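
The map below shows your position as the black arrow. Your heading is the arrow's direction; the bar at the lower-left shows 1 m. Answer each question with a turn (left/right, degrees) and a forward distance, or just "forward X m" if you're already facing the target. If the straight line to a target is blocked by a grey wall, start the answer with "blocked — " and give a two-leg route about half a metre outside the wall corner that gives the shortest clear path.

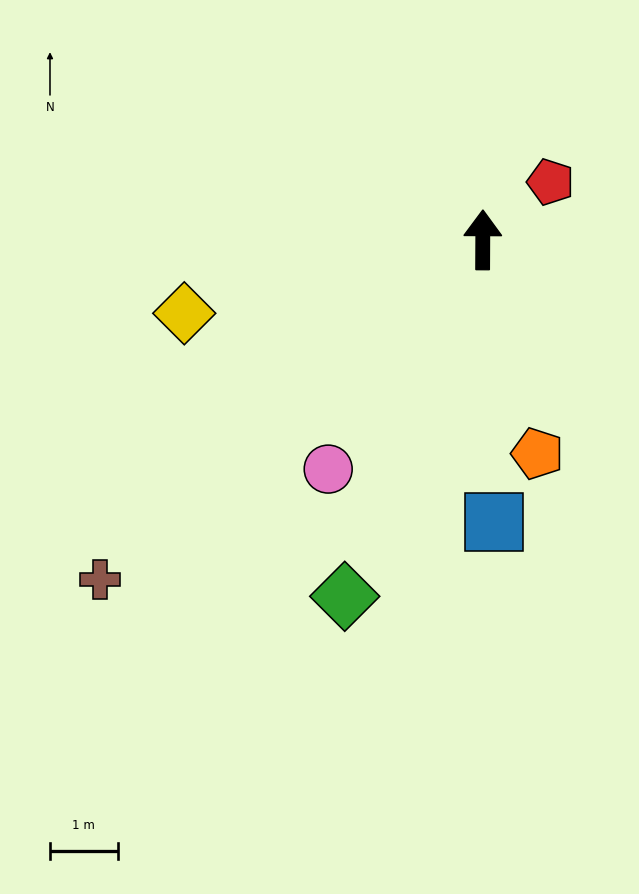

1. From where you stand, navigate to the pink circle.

turn left 146°, forward 4.1 m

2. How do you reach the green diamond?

turn left 159°, forward 5.7 m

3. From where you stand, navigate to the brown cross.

turn left 132°, forward 7.6 m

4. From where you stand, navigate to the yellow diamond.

turn left 104°, forward 4.6 m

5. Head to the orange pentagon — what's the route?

turn right 165°, forward 3.3 m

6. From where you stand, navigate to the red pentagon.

turn right 49°, forward 1.3 m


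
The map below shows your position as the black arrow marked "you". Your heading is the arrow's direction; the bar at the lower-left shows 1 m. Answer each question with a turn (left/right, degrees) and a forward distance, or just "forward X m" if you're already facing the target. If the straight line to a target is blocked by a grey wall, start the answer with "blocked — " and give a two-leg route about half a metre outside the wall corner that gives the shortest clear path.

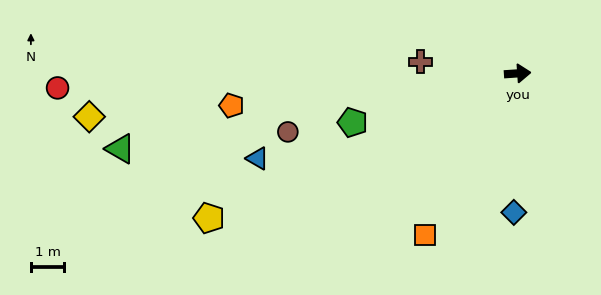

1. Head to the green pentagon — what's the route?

turn right 167°, forward 5.1 m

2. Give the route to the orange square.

turn right 124°, forward 5.6 m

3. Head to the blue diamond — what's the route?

turn right 95°, forward 4.2 m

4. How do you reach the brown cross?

turn left 169°, forward 2.9 m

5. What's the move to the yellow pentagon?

turn right 159°, forward 10.2 m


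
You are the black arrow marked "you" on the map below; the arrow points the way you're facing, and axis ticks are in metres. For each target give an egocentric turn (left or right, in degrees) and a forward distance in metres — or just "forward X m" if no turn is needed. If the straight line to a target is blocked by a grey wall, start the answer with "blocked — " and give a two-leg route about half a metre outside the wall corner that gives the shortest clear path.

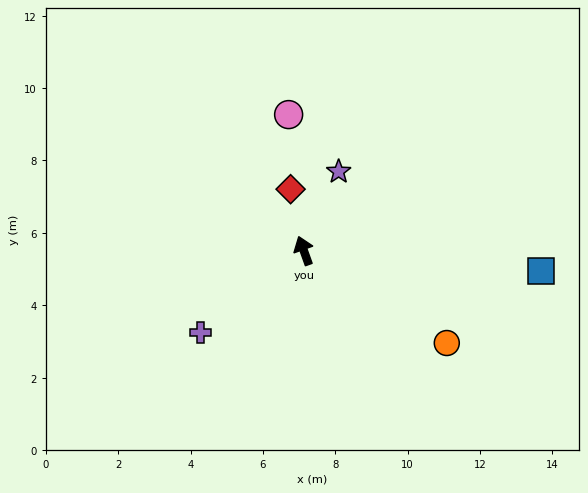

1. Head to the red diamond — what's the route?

turn right 8°, forward 1.7 m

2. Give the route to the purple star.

turn right 44°, forward 2.4 m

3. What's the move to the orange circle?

turn right 143°, forward 4.7 m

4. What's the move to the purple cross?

turn left 109°, forward 3.6 m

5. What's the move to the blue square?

turn right 115°, forward 6.6 m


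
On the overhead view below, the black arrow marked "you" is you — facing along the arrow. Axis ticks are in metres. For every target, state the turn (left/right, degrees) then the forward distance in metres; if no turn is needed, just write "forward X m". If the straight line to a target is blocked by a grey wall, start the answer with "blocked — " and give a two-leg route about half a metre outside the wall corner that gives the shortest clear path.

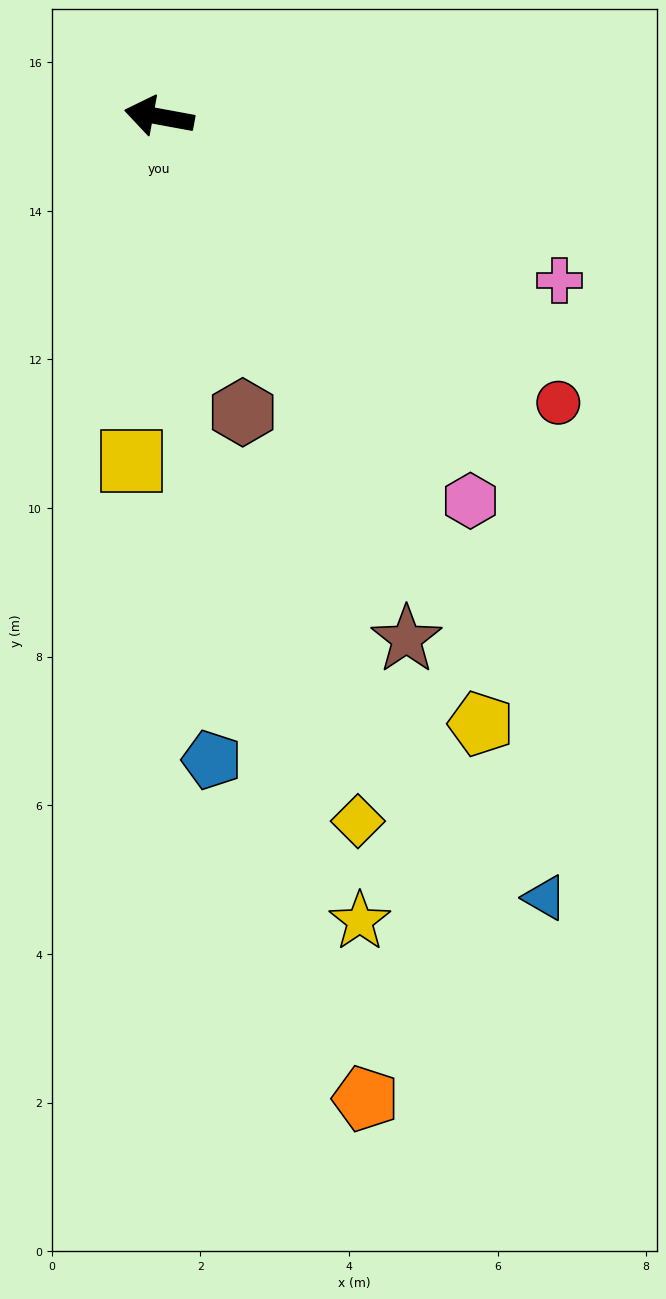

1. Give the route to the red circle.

turn left 155°, forward 6.6 m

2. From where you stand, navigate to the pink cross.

turn left 168°, forward 5.8 m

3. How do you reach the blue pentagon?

turn left 105°, forward 8.7 m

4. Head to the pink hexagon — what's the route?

turn left 139°, forward 6.7 m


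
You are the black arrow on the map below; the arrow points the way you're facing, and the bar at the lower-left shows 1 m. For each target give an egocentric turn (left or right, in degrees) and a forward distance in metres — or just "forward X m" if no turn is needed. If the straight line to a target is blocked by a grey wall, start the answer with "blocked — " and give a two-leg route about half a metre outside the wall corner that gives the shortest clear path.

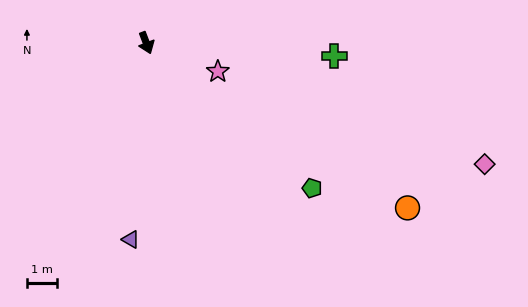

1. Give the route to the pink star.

turn left 47°, forward 2.6 m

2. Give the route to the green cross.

turn left 65°, forward 6.3 m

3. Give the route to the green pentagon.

turn left 28°, forward 7.4 m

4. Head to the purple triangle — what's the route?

turn right 25°, forward 6.6 m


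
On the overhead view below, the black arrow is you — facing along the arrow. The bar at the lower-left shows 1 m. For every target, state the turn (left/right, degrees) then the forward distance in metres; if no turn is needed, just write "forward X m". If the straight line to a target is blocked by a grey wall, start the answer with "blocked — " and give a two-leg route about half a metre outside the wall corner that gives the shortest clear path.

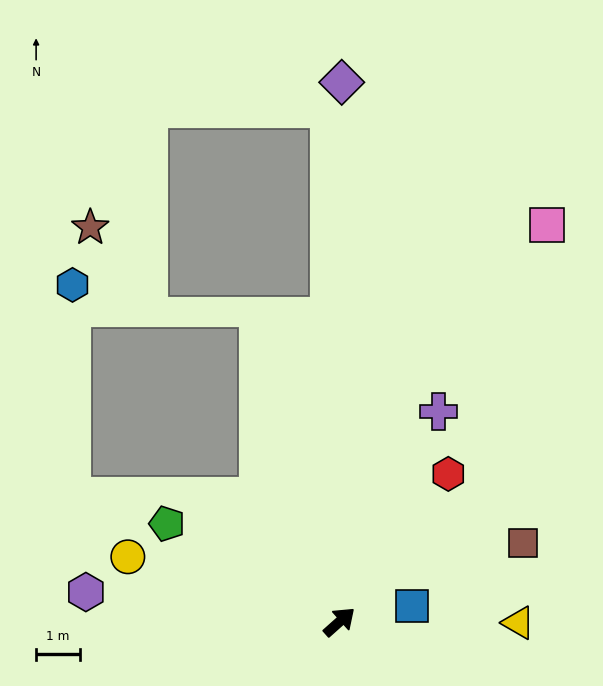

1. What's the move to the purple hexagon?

turn left 132°, forward 5.8 m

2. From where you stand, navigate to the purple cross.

turn left 23°, forward 5.3 m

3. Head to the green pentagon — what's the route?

turn left 109°, forward 4.5 m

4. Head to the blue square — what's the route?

turn right 29°, forward 1.7 m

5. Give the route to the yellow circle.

turn left 121°, forward 5.0 m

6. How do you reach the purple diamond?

turn left 48°, forward 12.2 m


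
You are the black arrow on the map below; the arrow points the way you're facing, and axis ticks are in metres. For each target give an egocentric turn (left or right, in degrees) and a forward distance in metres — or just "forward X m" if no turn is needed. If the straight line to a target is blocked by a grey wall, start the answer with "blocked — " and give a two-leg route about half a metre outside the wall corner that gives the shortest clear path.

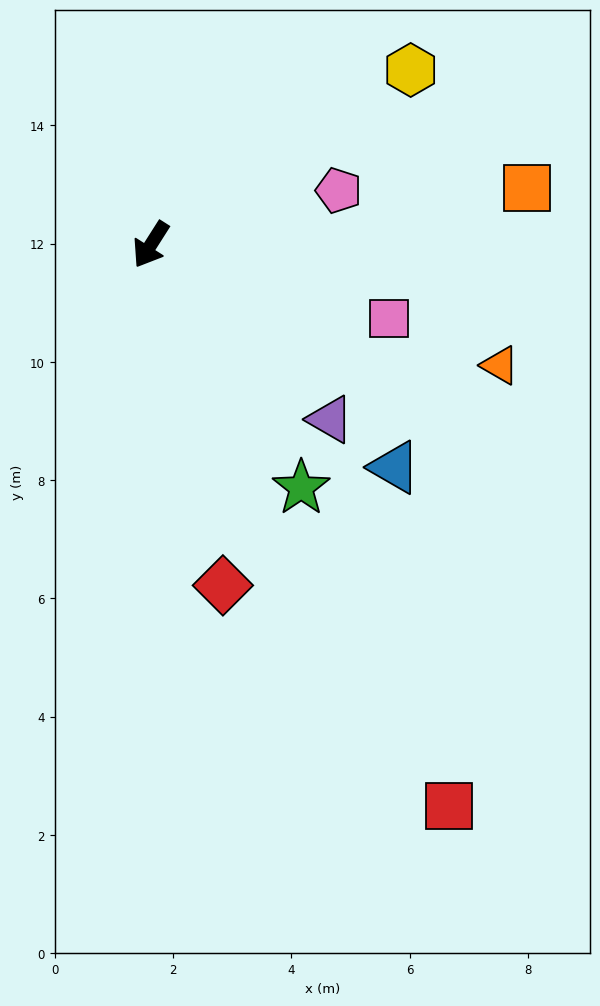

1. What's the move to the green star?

turn left 64°, forward 4.8 m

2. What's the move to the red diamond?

turn left 44°, forward 5.9 m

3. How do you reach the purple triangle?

turn left 78°, forward 4.2 m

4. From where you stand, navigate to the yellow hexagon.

turn left 156°, forward 5.3 m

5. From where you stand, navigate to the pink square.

turn left 105°, forward 4.2 m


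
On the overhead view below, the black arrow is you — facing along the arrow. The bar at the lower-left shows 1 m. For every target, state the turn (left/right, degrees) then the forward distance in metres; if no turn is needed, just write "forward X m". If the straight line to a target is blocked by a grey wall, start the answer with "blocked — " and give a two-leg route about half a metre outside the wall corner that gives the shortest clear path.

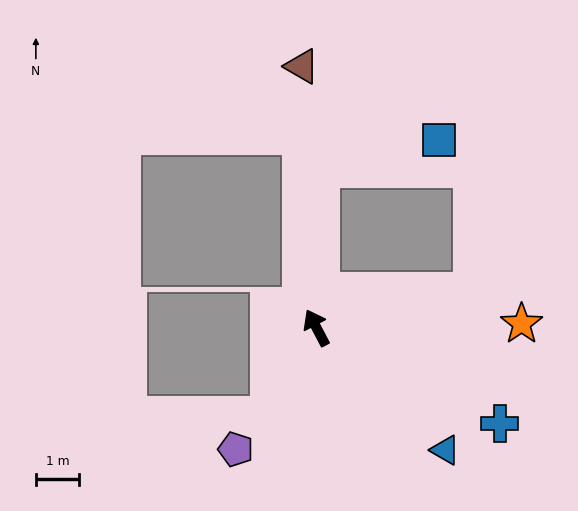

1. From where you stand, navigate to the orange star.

turn right 117°, forward 4.7 m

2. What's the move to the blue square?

blocked — turn right 30°, forward 3.6 m, then turn right 74°, forward 2.8 m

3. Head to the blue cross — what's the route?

turn right 145°, forward 4.8 m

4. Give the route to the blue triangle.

turn right 161°, forward 4.1 m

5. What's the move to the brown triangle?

turn right 25°, forward 6.0 m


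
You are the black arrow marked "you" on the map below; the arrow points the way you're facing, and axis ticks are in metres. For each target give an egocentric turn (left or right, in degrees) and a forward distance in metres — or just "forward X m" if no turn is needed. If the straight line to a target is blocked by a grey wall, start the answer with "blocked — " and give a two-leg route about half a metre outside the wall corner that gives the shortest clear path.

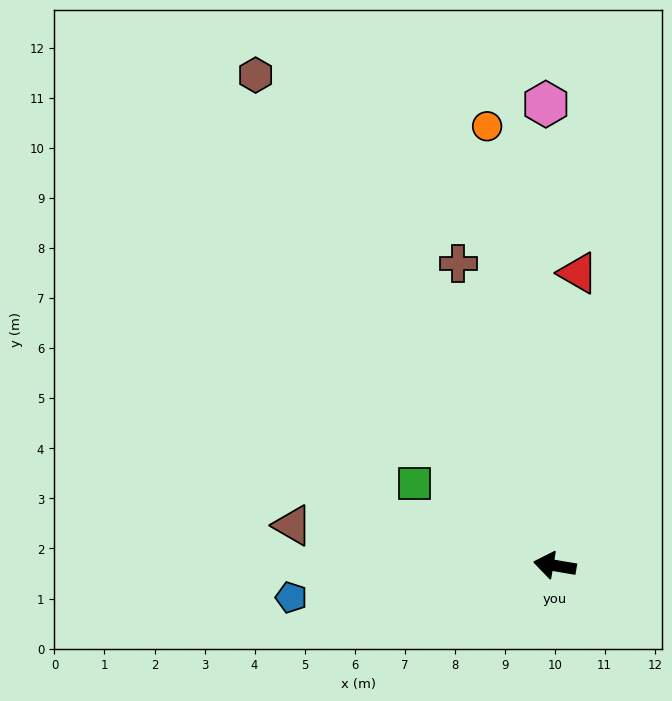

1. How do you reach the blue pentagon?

turn left 17°, forward 5.3 m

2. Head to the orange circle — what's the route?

turn right 72°, forward 8.9 m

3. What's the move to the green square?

turn right 21°, forward 3.2 m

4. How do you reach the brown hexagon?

turn right 49°, forward 11.5 m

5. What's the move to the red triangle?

turn right 85°, forward 5.9 m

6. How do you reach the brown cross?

turn right 63°, forward 6.3 m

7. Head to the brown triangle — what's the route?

forward 5.3 m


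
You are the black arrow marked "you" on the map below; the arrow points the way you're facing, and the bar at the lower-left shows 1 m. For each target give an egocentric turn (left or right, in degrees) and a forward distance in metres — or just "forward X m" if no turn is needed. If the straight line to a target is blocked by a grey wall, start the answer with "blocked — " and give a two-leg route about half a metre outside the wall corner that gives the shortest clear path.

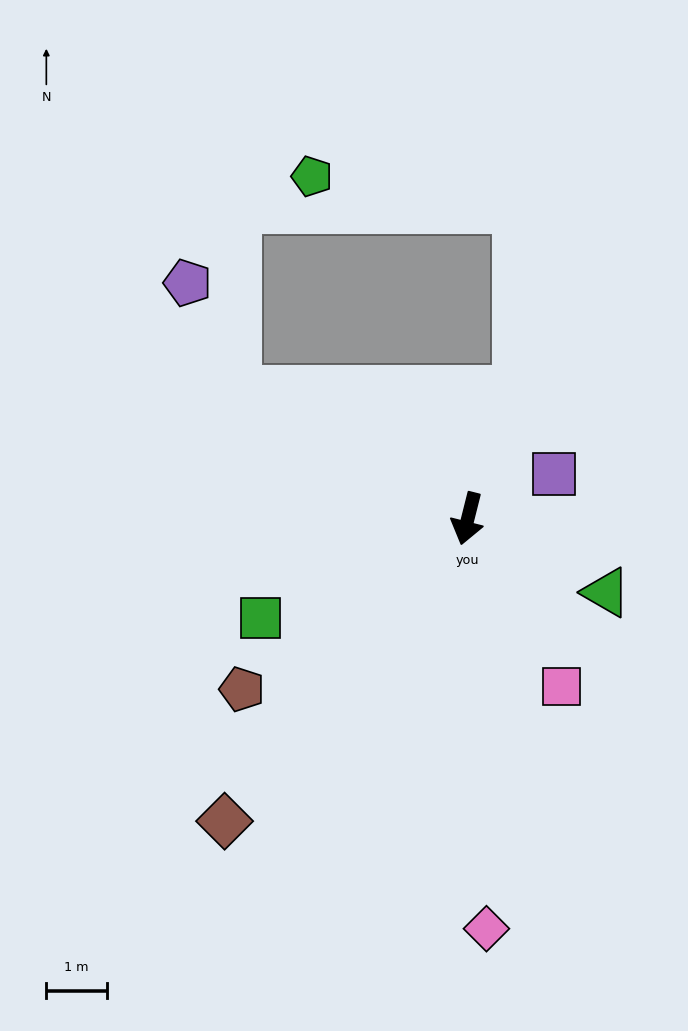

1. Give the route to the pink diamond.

turn left 17°, forward 6.8 m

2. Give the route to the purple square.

turn left 132°, forward 1.6 m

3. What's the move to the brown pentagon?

turn right 39°, forward 4.7 m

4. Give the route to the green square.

turn right 50°, forward 3.8 m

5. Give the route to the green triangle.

turn left 76°, forward 2.6 m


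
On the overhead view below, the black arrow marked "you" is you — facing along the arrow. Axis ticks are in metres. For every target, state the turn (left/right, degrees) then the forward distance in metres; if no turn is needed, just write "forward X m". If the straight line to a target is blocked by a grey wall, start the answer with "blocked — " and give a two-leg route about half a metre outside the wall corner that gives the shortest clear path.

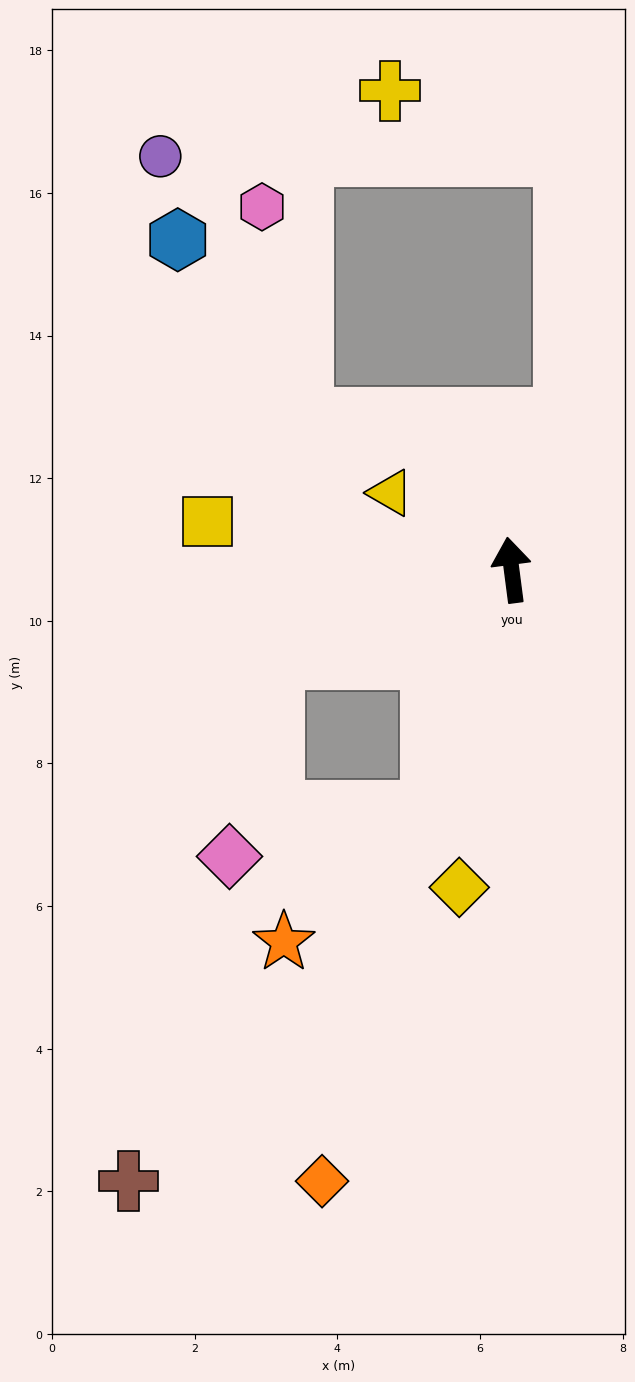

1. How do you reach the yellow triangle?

turn left 50°, forward 2.0 m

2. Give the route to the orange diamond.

turn left 155°, forward 9.0 m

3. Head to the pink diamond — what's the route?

blocked — turn left 103°, forward 3.6 m, then turn left 57°, forward 2.8 m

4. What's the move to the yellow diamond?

turn left 163°, forward 4.5 m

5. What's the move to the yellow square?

turn left 74°, forward 4.3 m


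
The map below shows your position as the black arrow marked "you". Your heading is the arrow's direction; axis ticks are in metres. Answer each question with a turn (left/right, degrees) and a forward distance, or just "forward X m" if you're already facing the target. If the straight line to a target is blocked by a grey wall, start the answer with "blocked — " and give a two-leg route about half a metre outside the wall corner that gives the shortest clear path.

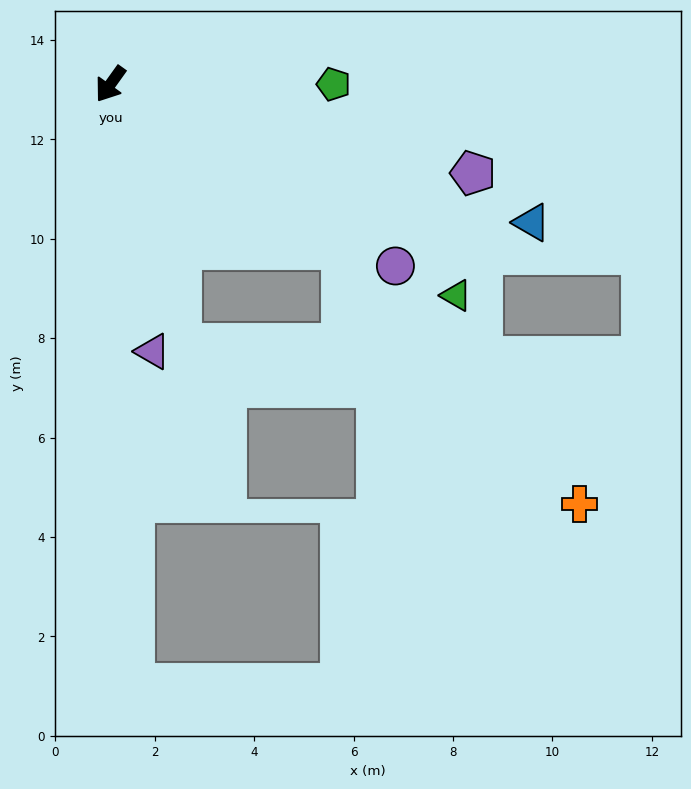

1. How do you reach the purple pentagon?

turn left 112°, forward 7.5 m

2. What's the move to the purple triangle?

turn left 45°, forward 5.4 m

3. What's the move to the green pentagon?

turn left 126°, forward 4.5 m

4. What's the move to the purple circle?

turn left 93°, forward 6.8 m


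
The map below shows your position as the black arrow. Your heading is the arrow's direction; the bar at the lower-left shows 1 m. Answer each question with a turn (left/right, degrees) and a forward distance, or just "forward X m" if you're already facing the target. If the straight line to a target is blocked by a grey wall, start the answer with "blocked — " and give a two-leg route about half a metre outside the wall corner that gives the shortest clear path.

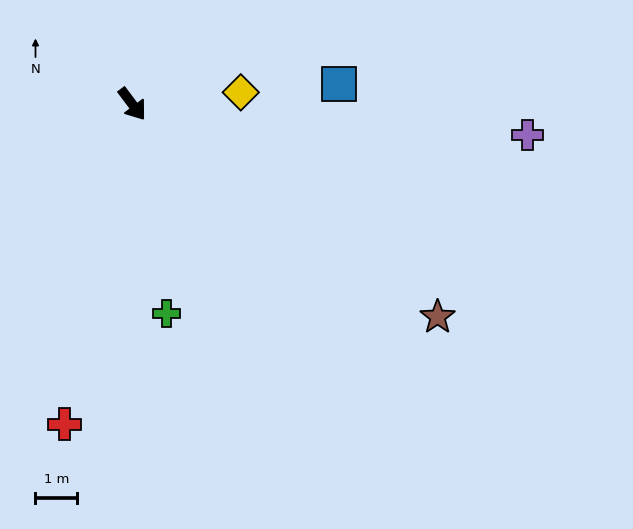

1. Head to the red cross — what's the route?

turn right 49°, forward 7.9 m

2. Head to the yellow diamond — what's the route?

turn left 59°, forward 2.6 m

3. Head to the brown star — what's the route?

turn left 18°, forward 8.9 m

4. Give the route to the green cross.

turn right 28°, forward 5.1 m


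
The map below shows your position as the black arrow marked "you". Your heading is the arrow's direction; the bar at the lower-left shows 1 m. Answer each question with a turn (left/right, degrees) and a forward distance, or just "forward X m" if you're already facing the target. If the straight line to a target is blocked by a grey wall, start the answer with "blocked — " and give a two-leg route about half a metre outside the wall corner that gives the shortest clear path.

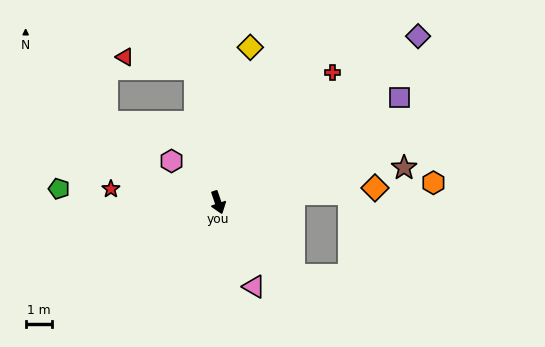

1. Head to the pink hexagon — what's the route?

turn right 151°, forward 2.4 m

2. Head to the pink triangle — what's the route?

turn left 4°, forward 3.5 m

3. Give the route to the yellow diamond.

turn left 149°, forward 6.0 m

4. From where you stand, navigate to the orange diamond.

turn left 76°, forward 6.0 m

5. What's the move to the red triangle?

blocked — turn left 171°, forward 5.1 m, then turn left 70°, forward 2.7 m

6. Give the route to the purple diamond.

turn left 111°, forward 9.9 m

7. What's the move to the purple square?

turn left 101°, forward 7.9 m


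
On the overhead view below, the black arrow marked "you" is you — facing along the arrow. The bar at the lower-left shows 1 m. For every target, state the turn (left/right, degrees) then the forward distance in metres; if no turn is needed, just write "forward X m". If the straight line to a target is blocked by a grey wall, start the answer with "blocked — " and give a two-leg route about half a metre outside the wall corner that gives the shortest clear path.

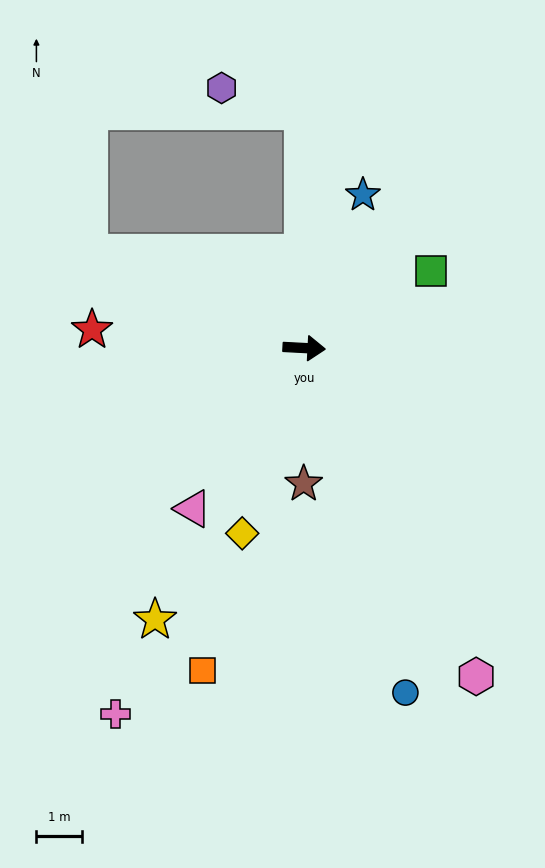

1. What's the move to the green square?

turn left 34°, forward 3.3 m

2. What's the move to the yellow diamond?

turn right 106°, forward 4.3 m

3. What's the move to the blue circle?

turn right 71°, forward 7.9 m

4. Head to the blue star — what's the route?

turn left 72°, forward 3.6 m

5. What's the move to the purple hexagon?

blocked — turn left 93°, forward 5.2 m, then turn left 75°, forward 1.9 m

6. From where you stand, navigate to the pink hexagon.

turn right 59°, forward 8.2 m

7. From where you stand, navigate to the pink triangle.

turn right 122°, forward 4.3 m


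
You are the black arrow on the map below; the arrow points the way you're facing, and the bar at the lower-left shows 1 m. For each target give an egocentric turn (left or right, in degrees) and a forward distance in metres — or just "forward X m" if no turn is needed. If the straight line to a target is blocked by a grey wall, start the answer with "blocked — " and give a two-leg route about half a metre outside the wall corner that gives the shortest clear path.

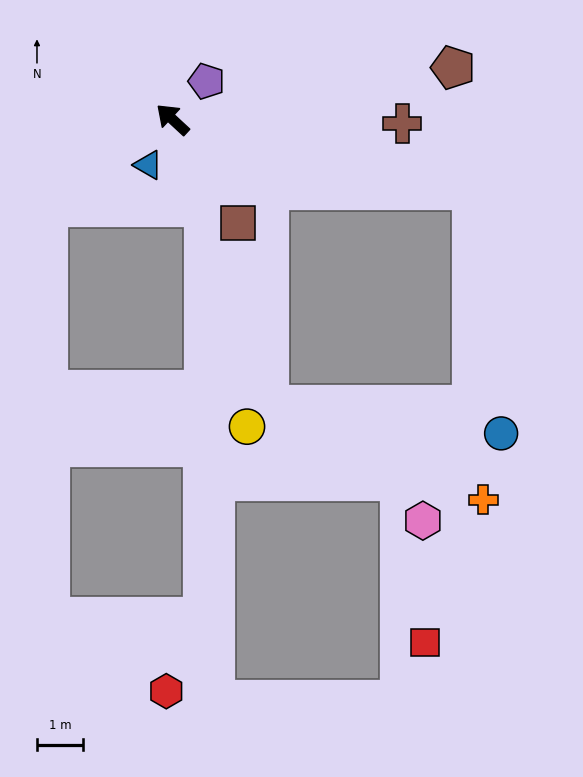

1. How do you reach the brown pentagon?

turn right 127°, forward 6.2 m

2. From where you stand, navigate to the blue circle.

blocked — turn right 151°, forward 6.7 m, then turn right 69°, forward 5.3 m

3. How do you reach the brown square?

turn left 165°, forward 2.7 m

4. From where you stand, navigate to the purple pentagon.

turn right 89°, forward 1.1 m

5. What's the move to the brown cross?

turn right 138°, forward 5.0 m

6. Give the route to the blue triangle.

turn left 105°, forward 1.1 m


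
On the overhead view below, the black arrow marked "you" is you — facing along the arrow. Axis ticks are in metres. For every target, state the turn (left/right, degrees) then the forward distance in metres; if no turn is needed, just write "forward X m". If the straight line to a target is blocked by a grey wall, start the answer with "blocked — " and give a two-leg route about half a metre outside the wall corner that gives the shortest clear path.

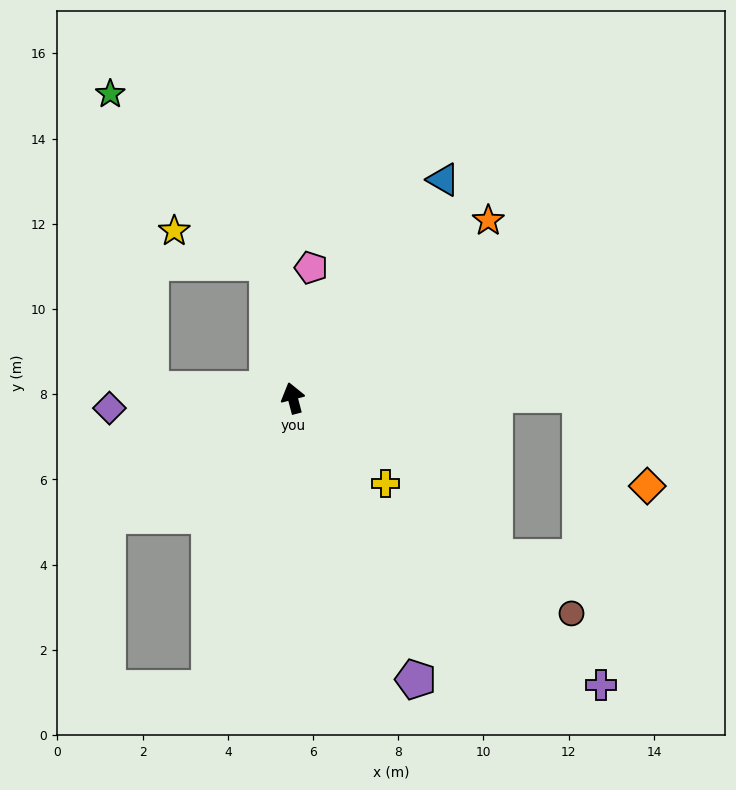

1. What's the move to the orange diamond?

blocked — turn right 104°, forward 6.7 m, then turn right 54°, forward 2.7 m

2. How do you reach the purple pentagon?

turn right 171°, forward 7.2 m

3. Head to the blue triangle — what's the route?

turn right 49°, forward 6.2 m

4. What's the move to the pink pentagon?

turn right 23°, forward 3.1 m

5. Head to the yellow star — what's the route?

blocked — turn right 4°, forward 3.2 m, then turn left 61°, forward 2.3 m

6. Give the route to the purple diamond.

turn left 78°, forward 4.3 m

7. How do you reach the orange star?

turn right 62°, forward 6.2 m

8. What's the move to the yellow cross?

turn right 147°, forward 3.0 m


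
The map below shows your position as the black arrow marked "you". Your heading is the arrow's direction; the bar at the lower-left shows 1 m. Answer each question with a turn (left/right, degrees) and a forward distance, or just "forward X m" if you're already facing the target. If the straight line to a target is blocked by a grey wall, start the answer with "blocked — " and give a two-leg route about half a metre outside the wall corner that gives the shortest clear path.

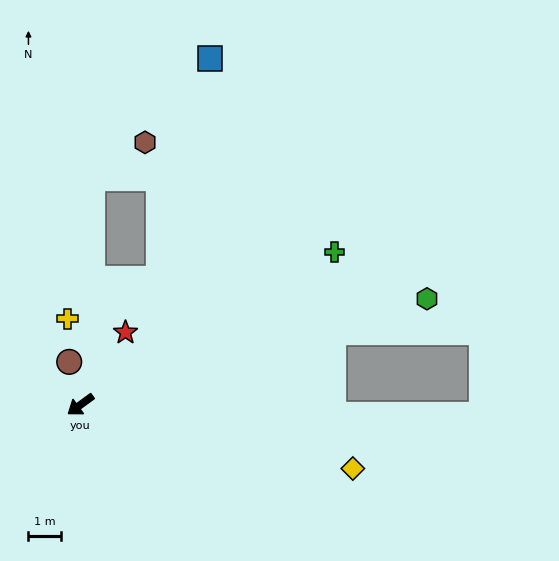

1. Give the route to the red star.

turn right 158°, forward 2.6 m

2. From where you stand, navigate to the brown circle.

turn right 111°, forward 1.4 m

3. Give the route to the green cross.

turn left 175°, forward 9.2 m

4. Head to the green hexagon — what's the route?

turn left 161°, forward 11.2 m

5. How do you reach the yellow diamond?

turn left 131°, forward 8.6 m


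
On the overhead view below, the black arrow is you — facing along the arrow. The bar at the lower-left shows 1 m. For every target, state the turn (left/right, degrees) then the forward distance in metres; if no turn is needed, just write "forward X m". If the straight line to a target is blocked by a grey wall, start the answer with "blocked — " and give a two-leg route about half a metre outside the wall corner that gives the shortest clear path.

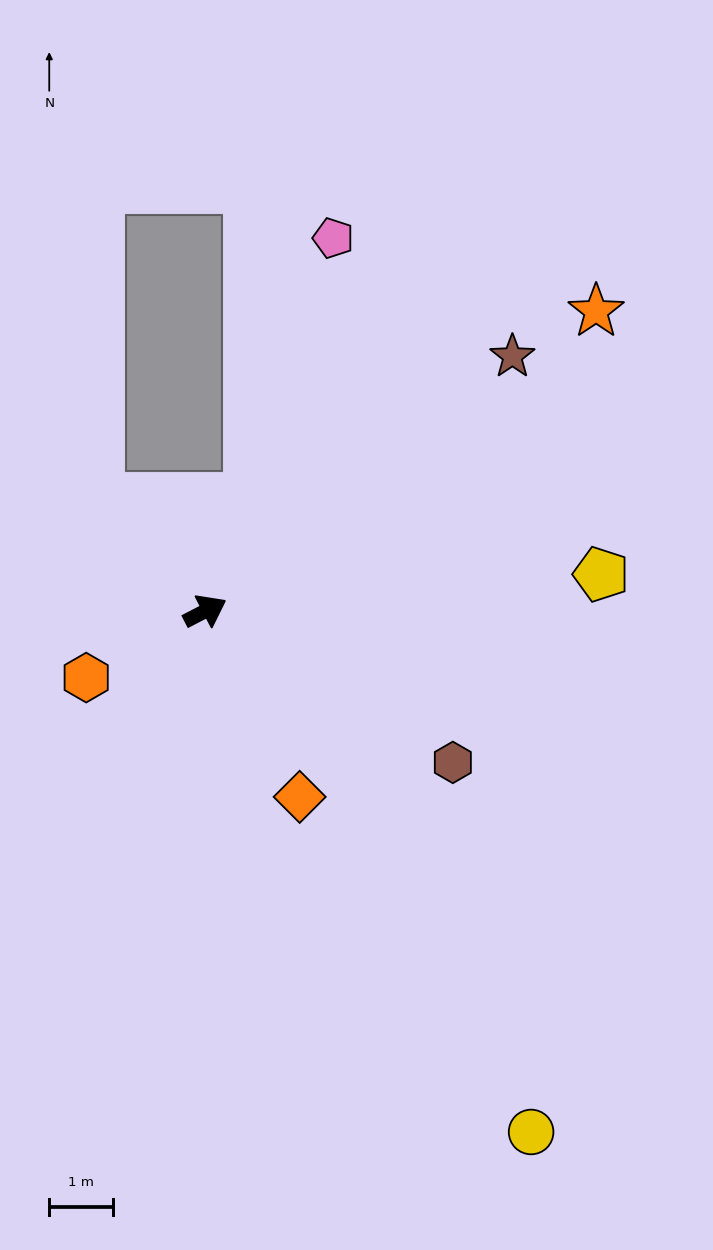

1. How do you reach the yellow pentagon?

turn right 22°, forward 6.2 m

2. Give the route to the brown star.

turn left 12°, forward 6.2 m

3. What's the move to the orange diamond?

turn right 90°, forward 3.2 m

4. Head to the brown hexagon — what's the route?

turn right 59°, forward 4.5 m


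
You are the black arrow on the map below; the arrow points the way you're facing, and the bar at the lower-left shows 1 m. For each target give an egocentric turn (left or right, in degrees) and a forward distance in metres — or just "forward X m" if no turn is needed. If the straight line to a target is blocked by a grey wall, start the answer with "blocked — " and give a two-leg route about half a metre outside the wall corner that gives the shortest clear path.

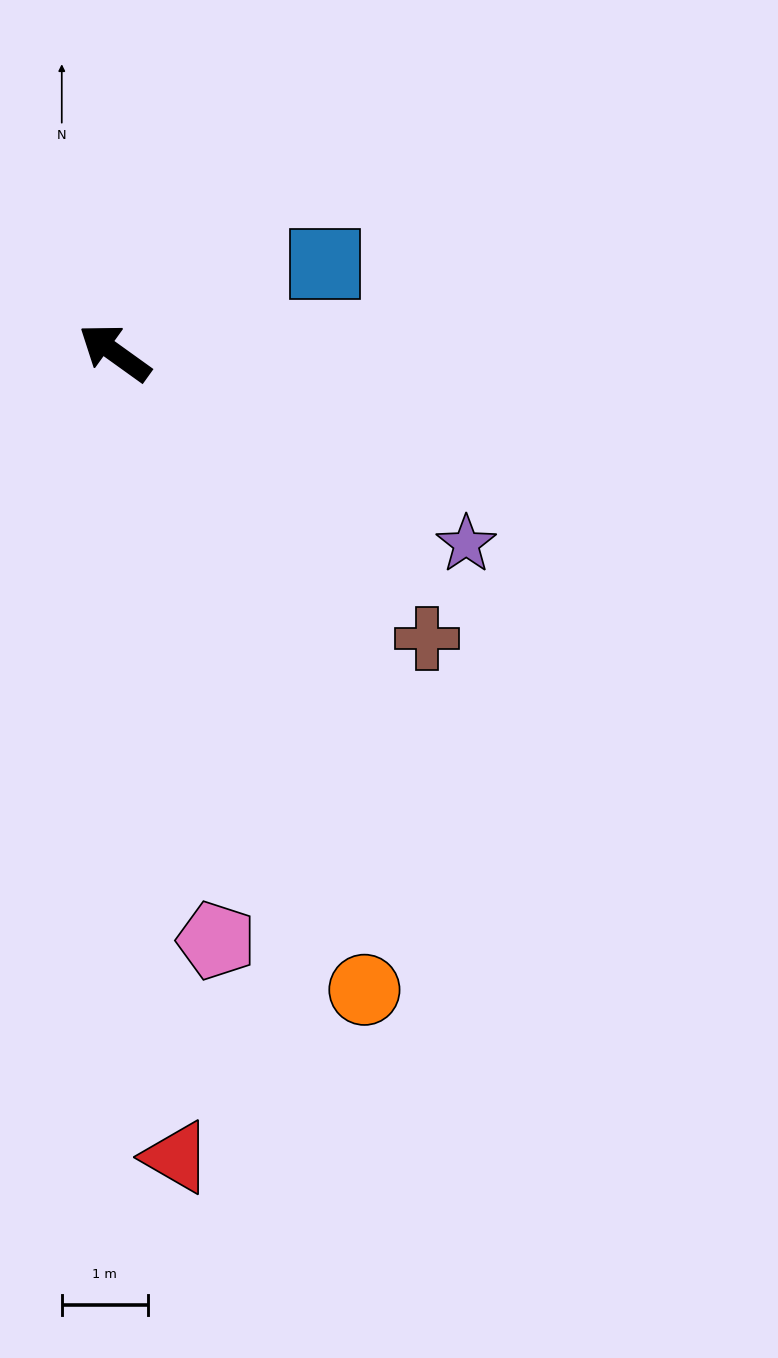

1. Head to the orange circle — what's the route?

turn left 147°, forward 8.0 m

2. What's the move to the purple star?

turn right 173°, forward 4.7 m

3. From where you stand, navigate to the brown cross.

turn left 173°, forward 4.9 m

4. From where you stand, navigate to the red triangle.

turn left 130°, forward 9.4 m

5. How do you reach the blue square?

turn right 121°, forward 2.7 m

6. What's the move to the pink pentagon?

turn left 135°, forward 7.0 m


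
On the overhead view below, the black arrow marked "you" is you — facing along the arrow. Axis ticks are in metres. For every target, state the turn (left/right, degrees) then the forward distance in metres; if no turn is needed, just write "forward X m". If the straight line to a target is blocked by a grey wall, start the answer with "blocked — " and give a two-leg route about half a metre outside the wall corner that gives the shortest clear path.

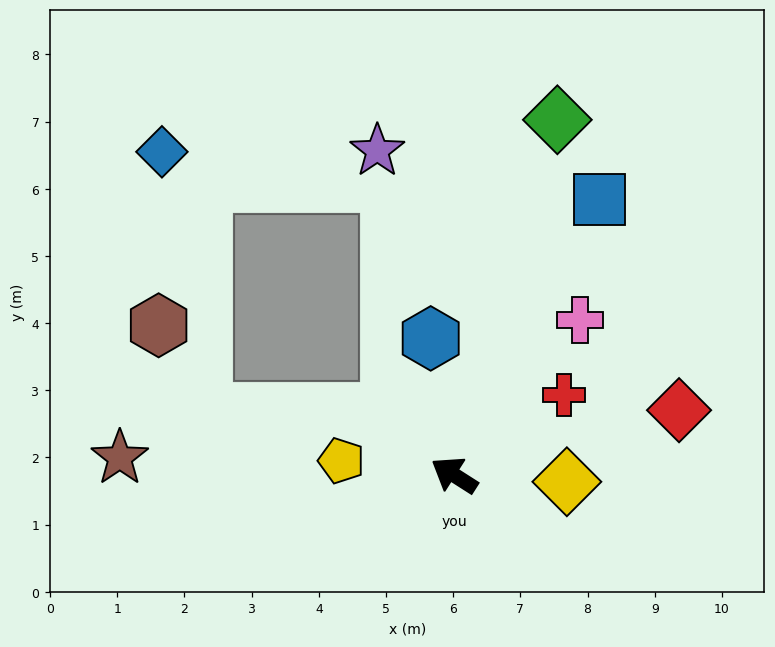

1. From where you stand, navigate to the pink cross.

turn right 96°, forward 3.0 m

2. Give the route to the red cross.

turn right 111°, forward 2.0 m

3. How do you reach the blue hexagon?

turn right 48°, forward 2.1 m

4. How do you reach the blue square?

turn right 85°, forward 4.6 m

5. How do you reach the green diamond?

turn right 74°, forward 5.5 m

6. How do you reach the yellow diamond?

turn right 151°, forward 1.7 m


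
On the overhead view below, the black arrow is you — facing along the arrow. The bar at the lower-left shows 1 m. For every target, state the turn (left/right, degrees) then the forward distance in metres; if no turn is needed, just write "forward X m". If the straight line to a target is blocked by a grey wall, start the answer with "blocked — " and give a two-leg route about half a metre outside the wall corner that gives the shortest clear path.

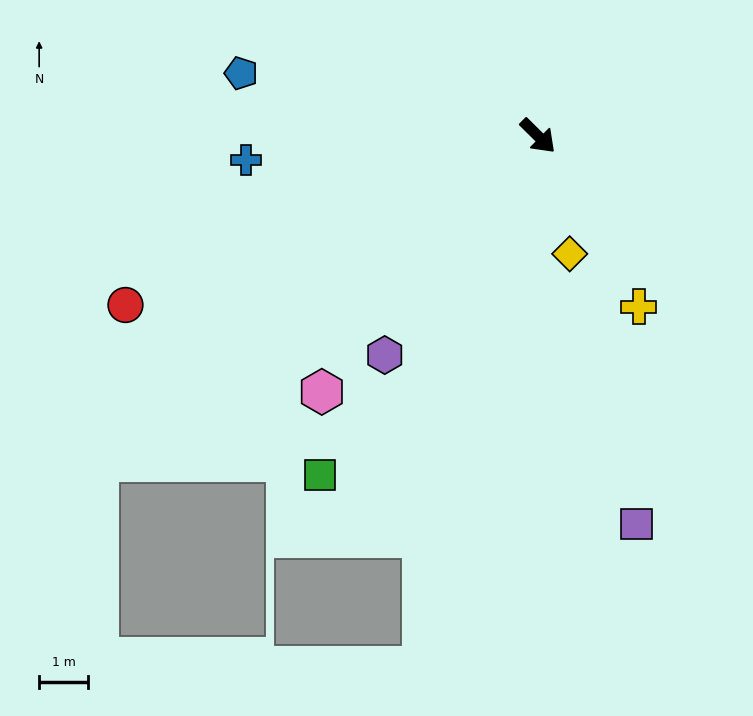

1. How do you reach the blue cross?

turn right 131°, forward 6.0 m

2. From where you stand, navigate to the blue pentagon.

turn right 147°, forward 6.2 m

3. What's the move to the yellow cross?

turn right 15°, forward 4.1 m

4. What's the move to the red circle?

turn right 113°, forward 9.2 m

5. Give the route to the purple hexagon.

turn right 80°, forward 5.5 m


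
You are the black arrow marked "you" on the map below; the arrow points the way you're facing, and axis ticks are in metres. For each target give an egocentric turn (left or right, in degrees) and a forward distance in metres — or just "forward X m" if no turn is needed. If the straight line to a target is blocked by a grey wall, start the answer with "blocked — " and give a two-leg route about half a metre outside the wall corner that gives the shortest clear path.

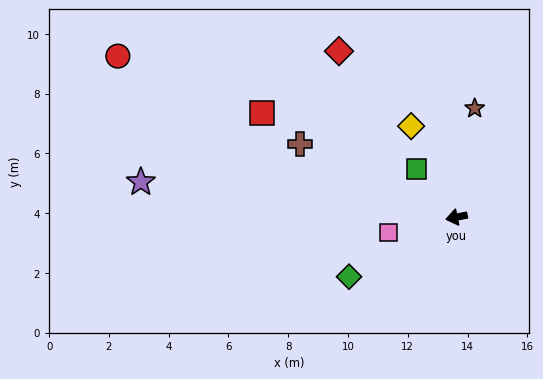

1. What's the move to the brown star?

turn right 111°, forward 3.7 m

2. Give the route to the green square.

turn right 62°, forward 2.1 m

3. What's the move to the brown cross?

turn right 36°, forward 5.8 m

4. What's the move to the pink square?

forward 2.3 m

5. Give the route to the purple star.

turn right 18°, forward 10.6 m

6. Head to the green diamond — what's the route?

turn left 18°, forward 4.1 m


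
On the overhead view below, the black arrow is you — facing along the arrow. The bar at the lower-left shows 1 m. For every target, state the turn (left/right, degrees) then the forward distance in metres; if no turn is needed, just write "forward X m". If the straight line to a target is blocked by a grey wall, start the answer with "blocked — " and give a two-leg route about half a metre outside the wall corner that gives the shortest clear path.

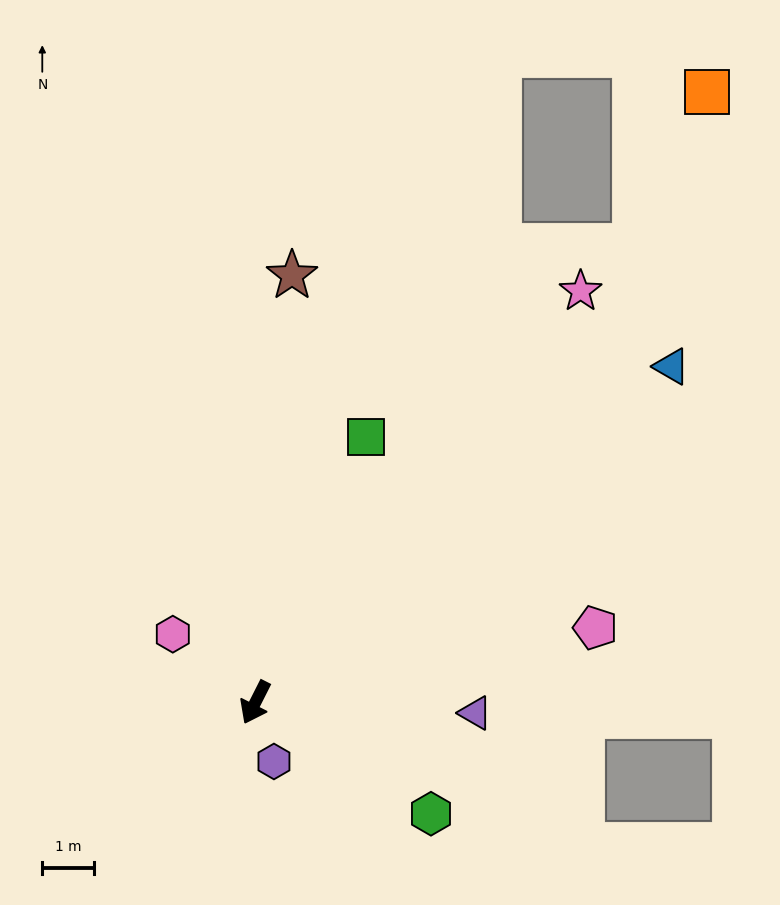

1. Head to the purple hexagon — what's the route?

turn left 44°, forward 1.2 m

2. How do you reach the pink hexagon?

turn right 103°, forward 2.1 m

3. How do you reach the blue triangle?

turn left 156°, forward 10.3 m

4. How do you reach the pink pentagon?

turn left 129°, forward 6.7 m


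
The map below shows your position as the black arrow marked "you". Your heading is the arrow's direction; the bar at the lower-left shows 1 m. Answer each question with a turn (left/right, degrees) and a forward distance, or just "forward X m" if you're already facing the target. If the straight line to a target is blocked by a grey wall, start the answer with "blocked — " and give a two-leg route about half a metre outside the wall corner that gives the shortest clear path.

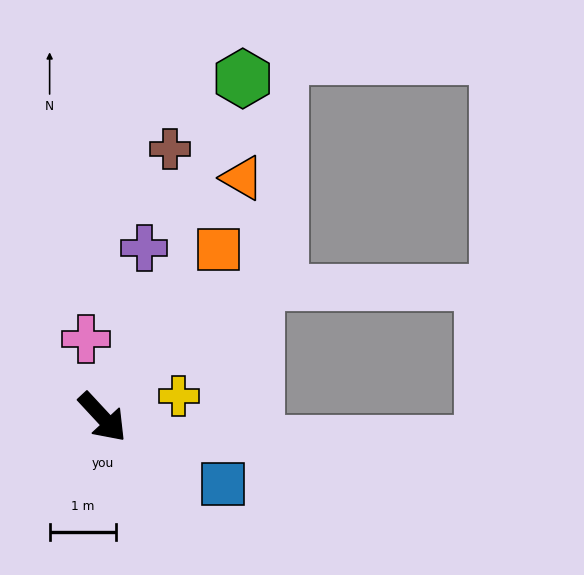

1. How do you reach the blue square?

turn left 18°, forward 2.1 m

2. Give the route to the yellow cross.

turn left 63°, forward 1.2 m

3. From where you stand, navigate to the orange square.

turn left 102°, forward 3.1 m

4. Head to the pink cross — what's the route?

turn left 149°, forward 1.2 m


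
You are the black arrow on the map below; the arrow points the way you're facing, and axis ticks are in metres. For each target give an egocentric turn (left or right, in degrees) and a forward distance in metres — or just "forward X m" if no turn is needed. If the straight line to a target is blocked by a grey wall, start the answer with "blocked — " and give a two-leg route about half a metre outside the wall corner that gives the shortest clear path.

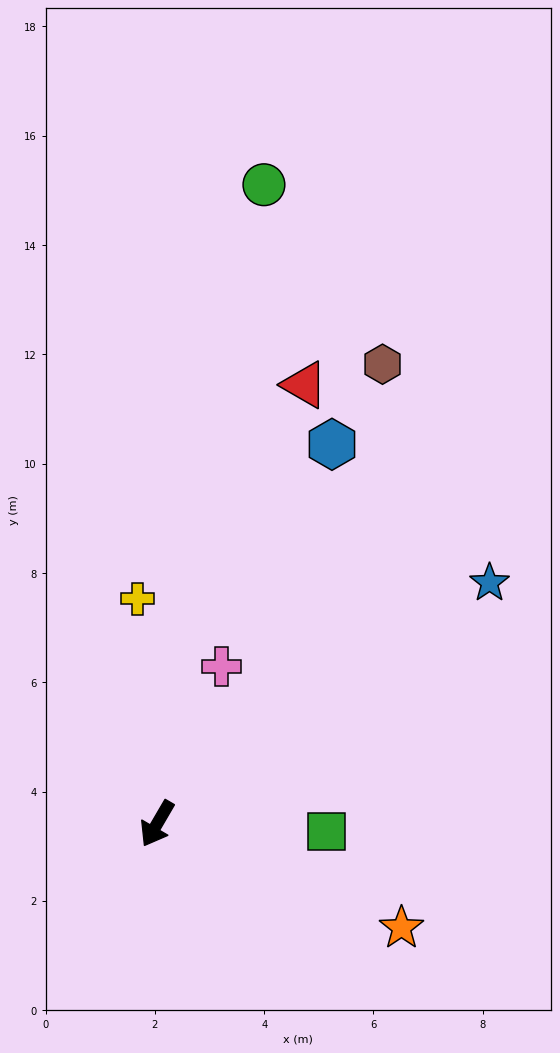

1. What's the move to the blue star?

turn left 156°, forward 7.5 m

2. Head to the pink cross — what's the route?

turn right 172°, forward 3.1 m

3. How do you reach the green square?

turn left 118°, forward 3.1 m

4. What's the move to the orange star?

turn left 97°, forward 4.9 m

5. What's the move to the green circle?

turn right 159°, forward 11.9 m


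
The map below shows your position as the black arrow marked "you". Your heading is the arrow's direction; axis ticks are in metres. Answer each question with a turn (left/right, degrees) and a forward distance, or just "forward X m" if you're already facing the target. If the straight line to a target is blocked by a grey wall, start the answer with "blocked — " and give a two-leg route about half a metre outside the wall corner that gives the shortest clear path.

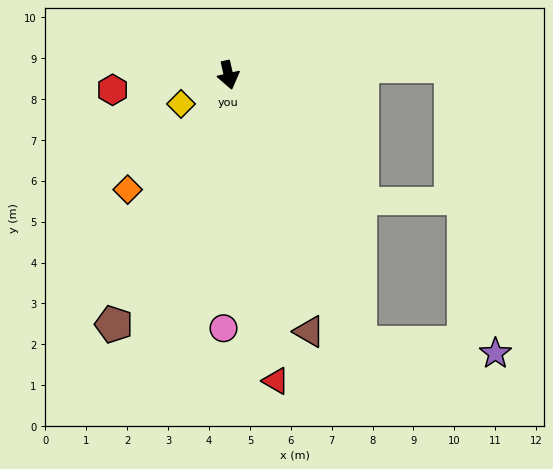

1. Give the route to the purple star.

blocked — turn left 13°, forward 7.3 m, then turn left 60°, forward 3.3 m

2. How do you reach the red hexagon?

turn right 96°, forward 2.9 m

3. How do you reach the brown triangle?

turn left 5°, forward 6.6 m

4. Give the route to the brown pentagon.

turn right 38°, forward 6.7 m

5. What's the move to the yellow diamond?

turn right 72°, forward 1.4 m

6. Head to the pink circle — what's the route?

turn right 14°, forward 6.2 m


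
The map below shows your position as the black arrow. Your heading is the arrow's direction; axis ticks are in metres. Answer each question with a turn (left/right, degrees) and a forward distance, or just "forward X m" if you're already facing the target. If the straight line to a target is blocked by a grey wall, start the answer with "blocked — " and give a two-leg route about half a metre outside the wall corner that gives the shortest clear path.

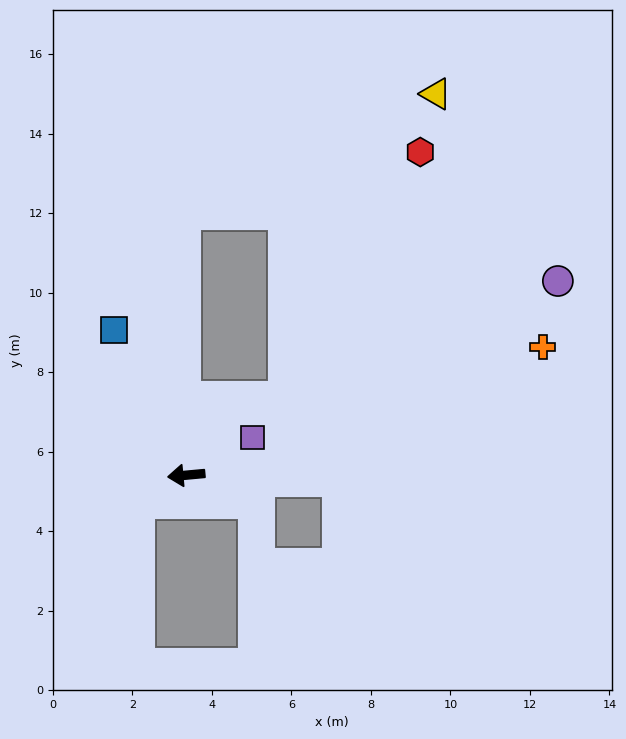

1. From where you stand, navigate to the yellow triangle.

blocked — turn right 95°, forward 6.6 m, then turn right 65°, forward 7.0 m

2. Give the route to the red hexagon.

blocked — turn right 95°, forward 6.6 m, then turn right 76°, forward 6.1 m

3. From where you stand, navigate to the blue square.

turn right 69°, forward 4.1 m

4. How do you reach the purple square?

turn right 156°, forward 1.9 m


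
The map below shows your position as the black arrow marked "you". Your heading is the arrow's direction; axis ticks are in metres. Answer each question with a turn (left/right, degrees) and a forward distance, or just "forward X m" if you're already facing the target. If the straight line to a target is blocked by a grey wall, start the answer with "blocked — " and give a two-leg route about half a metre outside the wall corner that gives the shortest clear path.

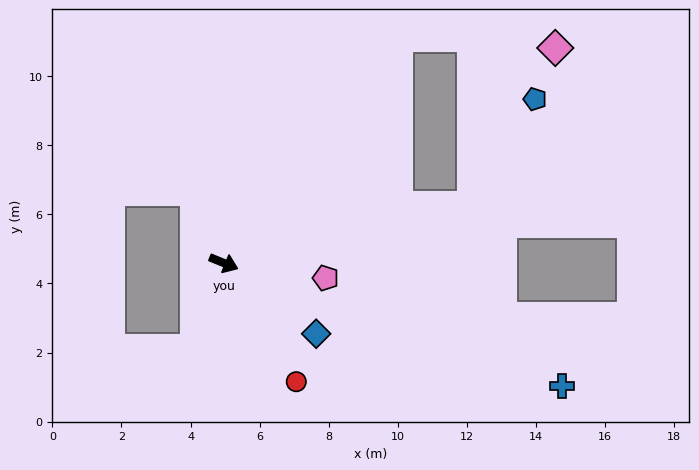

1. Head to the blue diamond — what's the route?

turn right 15°, forward 3.4 m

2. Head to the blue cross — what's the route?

turn left 2°, forward 10.4 m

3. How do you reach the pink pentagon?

turn left 14°, forward 3.0 m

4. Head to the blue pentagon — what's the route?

blocked — turn left 35°, forward 7.4 m, then turn left 46°, forward 3.6 m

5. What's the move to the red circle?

turn right 36°, forward 4.0 m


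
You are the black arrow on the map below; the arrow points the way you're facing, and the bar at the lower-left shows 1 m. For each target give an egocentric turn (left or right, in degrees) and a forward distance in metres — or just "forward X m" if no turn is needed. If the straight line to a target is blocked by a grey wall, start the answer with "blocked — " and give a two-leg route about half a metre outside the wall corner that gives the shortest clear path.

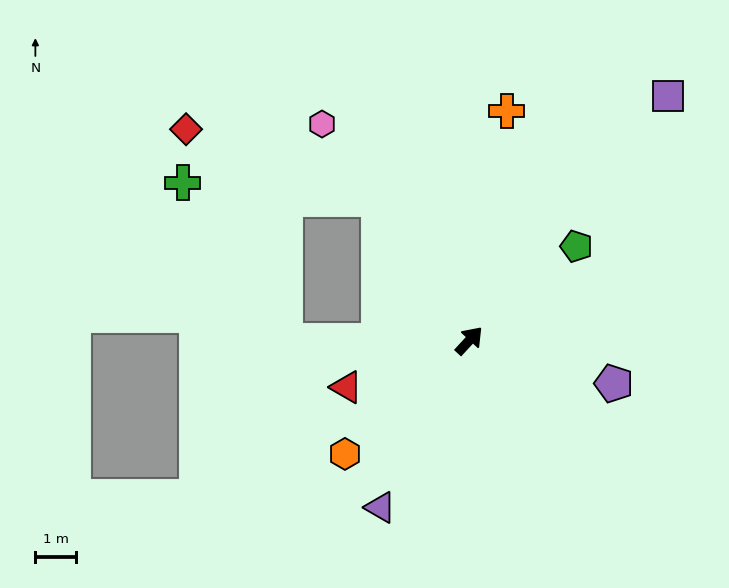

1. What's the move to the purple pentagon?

turn right 64°, forward 3.7 m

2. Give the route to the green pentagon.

turn right 6°, forward 3.5 m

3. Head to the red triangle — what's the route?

turn left 153°, forward 3.2 m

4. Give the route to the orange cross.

turn left 33°, forward 5.7 m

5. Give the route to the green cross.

blocked — turn left 75°, forward 4.1 m, then turn left 53°, forward 4.8 m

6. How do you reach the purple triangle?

turn right 165°, forward 4.6 m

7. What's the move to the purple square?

turn left 3°, forward 7.7 m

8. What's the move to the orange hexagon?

turn left 175°, forward 4.1 m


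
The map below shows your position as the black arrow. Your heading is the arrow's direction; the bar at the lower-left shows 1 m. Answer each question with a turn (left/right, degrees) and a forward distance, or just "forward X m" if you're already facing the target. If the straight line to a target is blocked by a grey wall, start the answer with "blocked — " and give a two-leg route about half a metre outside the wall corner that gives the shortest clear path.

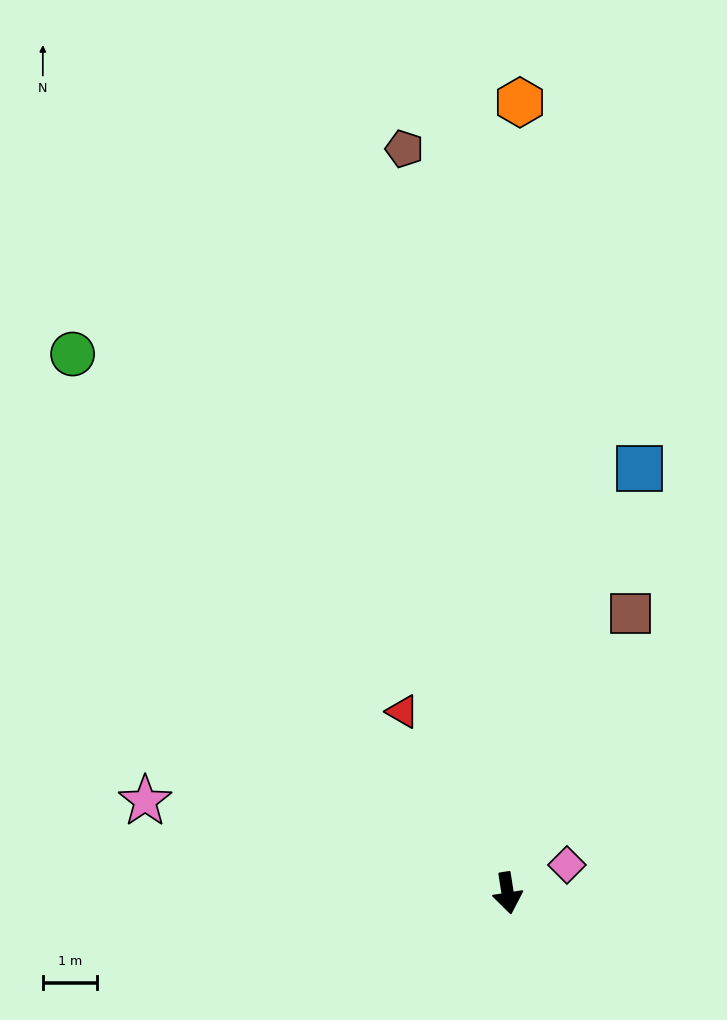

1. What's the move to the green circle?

turn right 150°, forward 12.7 m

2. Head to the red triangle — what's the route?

turn right 159°, forward 3.8 m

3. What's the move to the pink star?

turn right 113°, forward 6.9 m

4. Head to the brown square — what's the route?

turn left 147°, forward 5.6 m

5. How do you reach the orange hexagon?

turn left 170°, forward 14.5 m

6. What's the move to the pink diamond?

turn left 106°, forward 1.2 m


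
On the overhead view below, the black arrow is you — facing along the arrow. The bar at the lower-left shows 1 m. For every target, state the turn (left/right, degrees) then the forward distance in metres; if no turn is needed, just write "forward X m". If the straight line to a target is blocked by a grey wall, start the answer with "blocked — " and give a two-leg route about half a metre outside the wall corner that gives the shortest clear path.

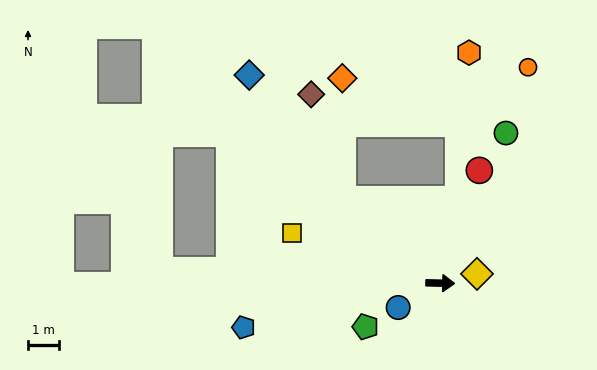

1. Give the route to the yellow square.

turn left 163°, forward 5.1 m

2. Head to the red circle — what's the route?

turn left 72°, forward 3.9 m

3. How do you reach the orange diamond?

blocked — turn left 140°, forward 4.2 m, then turn right 48°, forward 3.9 m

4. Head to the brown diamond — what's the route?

blocked — turn left 140°, forward 4.2 m, then turn right 32°, forward 3.6 m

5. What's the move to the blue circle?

turn right 149°, forward 1.6 m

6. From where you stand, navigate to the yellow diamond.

turn left 15°, forward 1.2 m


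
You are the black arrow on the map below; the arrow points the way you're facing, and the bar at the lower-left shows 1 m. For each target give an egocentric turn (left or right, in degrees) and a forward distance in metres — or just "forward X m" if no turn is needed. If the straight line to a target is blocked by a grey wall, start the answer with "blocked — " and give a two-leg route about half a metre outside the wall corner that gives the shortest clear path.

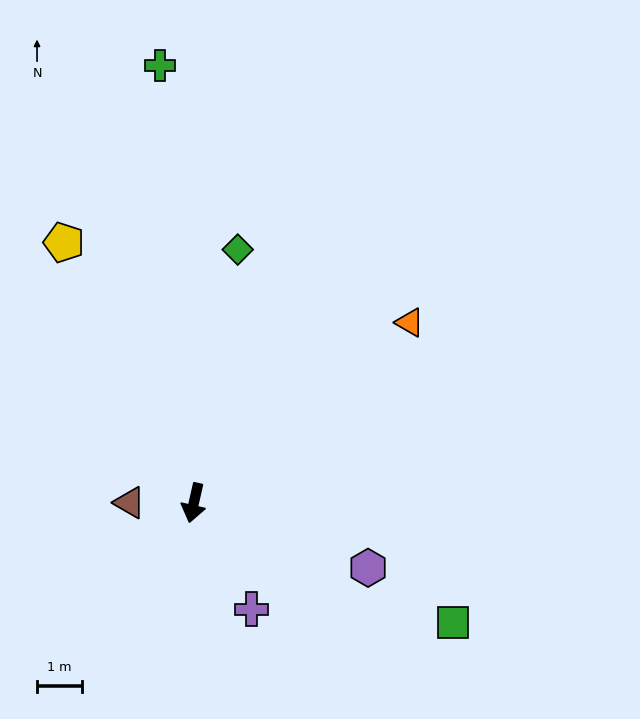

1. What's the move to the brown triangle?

turn right 77°, forward 1.4 m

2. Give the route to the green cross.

turn right 163°, forward 9.8 m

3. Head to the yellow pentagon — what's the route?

turn right 141°, forward 6.5 m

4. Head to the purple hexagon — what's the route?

turn left 82°, forward 4.2 m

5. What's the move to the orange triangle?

turn left 143°, forward 6.3 m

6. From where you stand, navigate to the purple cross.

turn left 41°, forward 2.7 m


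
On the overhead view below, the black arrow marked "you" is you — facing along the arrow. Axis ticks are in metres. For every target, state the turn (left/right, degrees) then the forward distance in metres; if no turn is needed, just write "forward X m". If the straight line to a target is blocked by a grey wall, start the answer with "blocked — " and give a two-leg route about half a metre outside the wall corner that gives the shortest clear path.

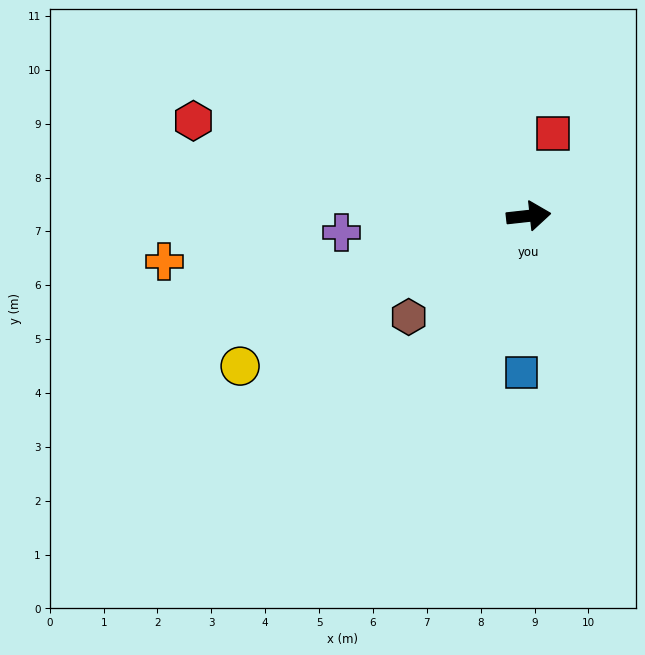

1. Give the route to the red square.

turn left 67°, forward 1.6 m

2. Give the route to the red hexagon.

turn left 158°, forward 6.5 m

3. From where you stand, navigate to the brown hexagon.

turn right 146°, forward 2.9 m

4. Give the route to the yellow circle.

turn right 159°, forward 6.0 m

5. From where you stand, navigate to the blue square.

turn right 99°, forward 2.9 m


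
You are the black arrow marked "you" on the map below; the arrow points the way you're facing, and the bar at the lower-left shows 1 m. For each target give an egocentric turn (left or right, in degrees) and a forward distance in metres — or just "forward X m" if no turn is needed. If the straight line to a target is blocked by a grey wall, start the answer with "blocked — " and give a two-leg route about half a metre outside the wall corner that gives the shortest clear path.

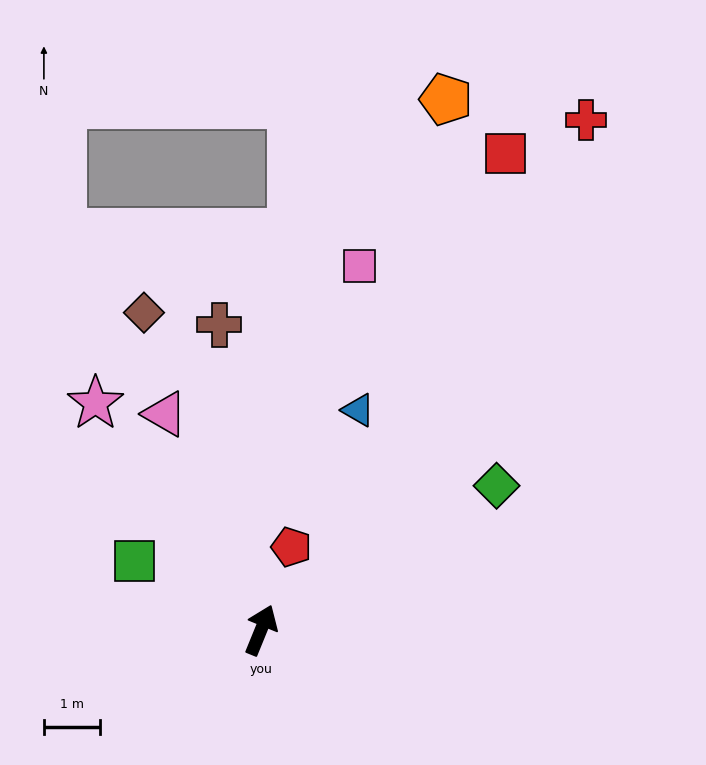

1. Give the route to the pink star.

turn left 58°, forward 5.0 m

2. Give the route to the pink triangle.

turn left 46°, forward 4.2 m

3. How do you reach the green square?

turn left 84°, forward 2.5 m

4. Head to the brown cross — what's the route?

turn left 30°, forward 5.4 m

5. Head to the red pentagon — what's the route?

turn left 2°, forward 1.6 m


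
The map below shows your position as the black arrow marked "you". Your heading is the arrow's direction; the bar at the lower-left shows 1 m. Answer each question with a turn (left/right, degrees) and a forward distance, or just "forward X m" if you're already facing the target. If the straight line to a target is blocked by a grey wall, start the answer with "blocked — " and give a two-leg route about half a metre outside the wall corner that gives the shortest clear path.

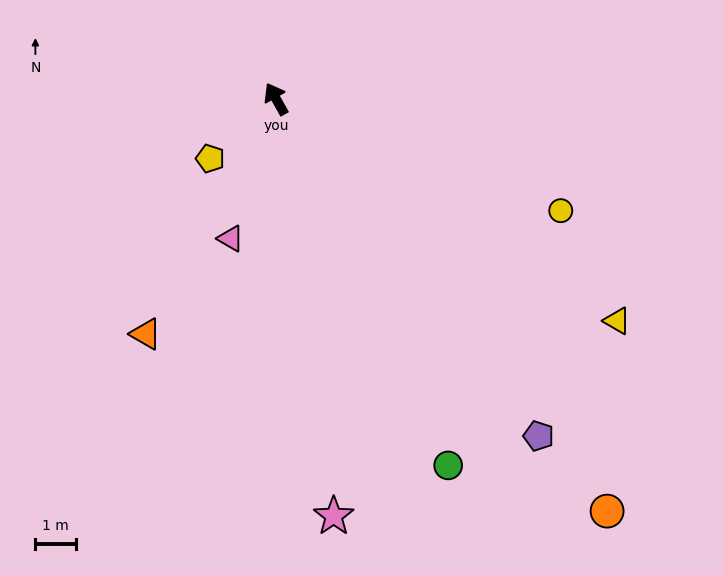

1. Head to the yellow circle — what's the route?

turn right 141°, forward 7.5 m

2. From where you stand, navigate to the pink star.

turn left 158°, forward 10.4 m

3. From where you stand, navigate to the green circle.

turn left 176°, forward 10.0 m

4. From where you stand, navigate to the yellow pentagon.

turn left 103°, forward 2.2 m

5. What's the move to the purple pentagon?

turn right 171°, forward 10.5 m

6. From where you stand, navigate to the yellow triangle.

turn right 152°, forward 10.0 m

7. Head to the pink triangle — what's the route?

turn left 133°, forward 3.6 m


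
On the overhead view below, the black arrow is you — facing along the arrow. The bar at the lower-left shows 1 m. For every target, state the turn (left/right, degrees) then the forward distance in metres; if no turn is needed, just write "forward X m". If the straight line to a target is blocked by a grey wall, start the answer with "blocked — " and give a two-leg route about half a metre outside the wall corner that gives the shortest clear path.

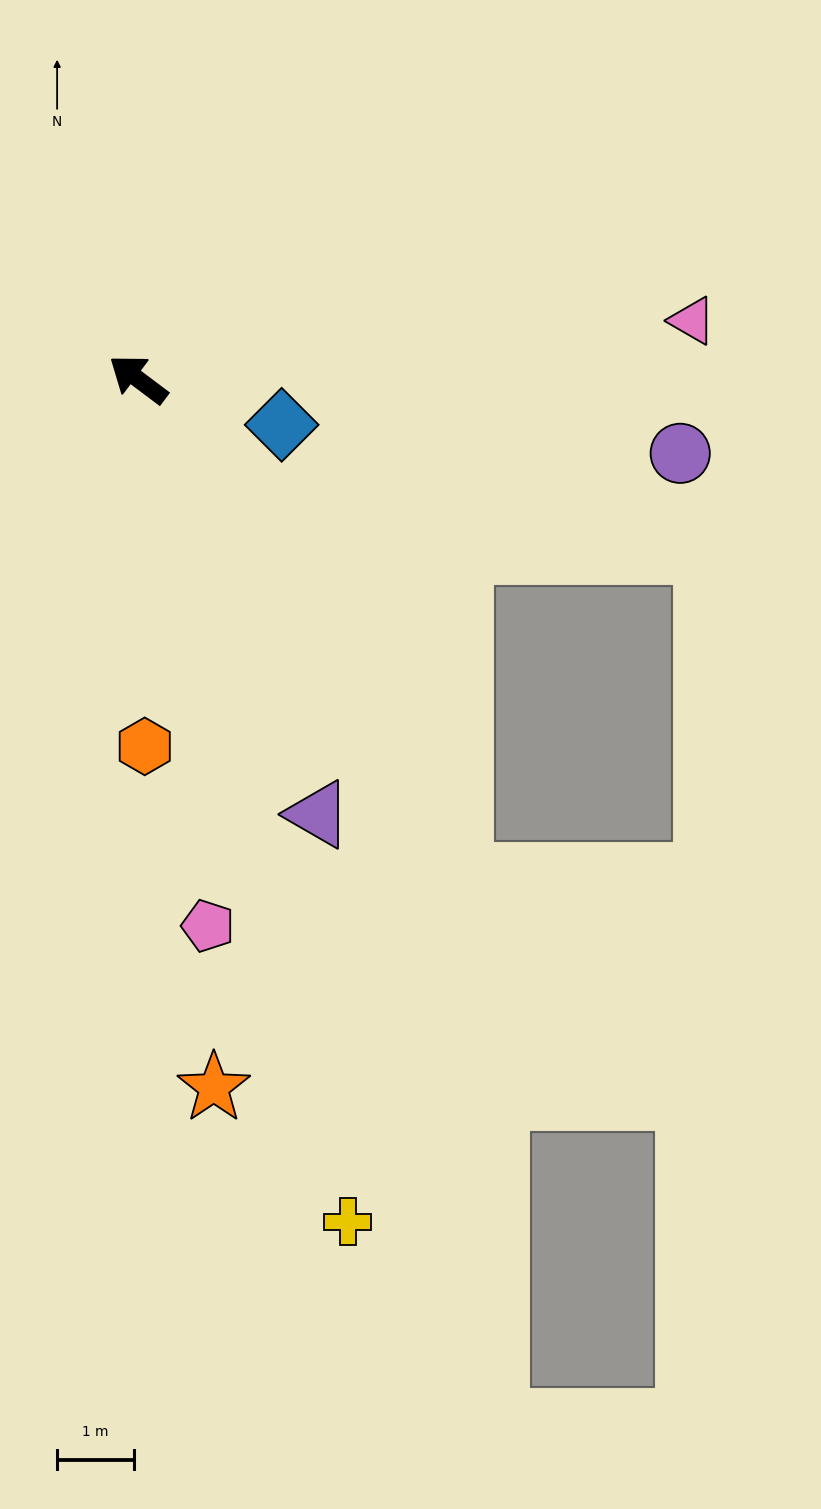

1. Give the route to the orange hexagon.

turn left 128°, forward 4.8 m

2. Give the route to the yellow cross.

turn left 141°, forward 11.3 m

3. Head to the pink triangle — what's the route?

turn right 137°, forward 7.2 m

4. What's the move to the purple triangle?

turn left 149°, forward 6.1 m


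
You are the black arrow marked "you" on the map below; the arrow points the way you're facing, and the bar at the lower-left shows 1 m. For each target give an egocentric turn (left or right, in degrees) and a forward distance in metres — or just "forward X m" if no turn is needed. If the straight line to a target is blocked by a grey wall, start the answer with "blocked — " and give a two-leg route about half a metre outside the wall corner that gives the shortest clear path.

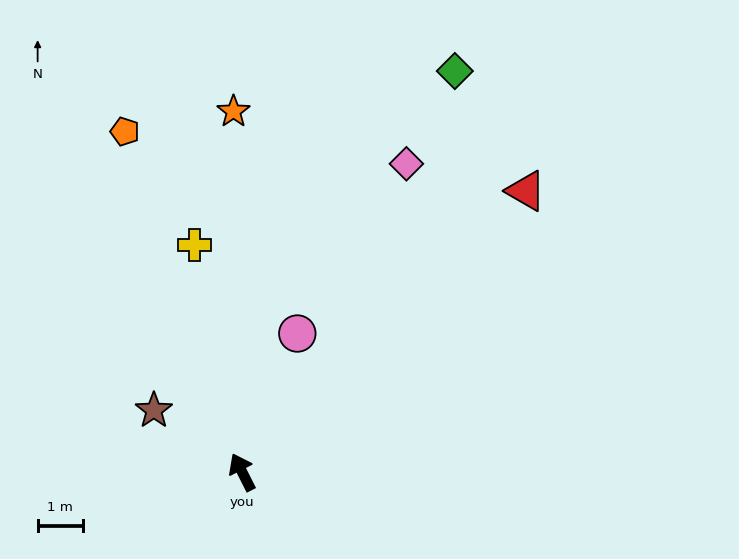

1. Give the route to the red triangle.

turn right 72°, forward 8.9 m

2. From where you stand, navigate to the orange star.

turn right 25°, forward 8.0 m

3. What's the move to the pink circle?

turn right 49°, forward 3.3 m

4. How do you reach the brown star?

turn left 28°, forward 2.4 m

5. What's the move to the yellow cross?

turn right 15°, forward 5.2 m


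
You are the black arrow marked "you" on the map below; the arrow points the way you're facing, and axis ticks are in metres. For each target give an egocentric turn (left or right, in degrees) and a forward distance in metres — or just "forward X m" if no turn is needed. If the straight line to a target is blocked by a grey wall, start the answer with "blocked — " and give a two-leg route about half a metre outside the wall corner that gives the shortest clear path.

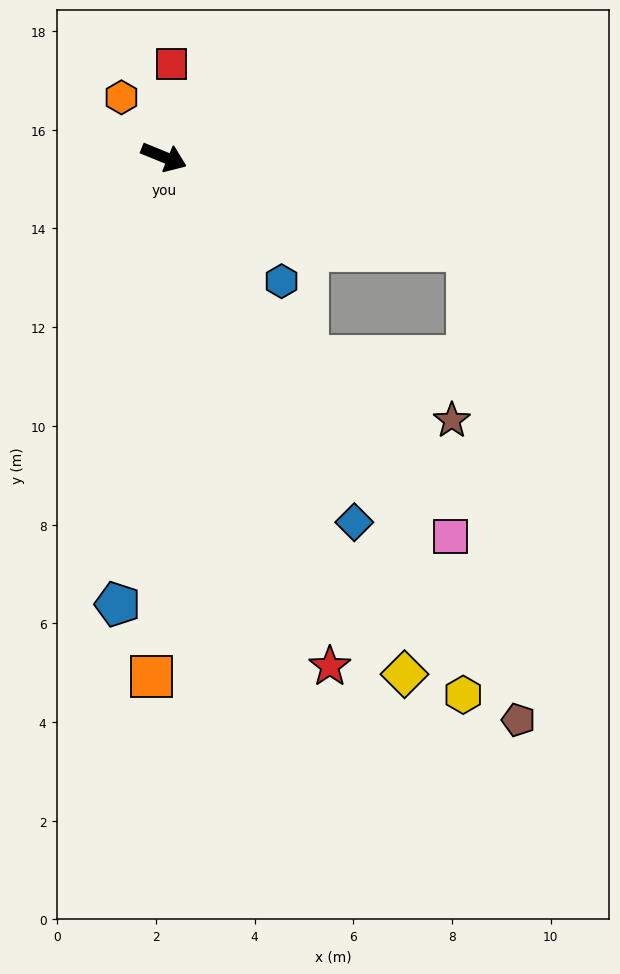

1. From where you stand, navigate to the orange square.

turn right 69°, forward 10.5 m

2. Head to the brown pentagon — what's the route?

turn right 36°, forward 13.5 m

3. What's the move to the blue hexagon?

turn right 24°, forward 3.5 m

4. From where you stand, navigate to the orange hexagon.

turn left 148°, forward 1.5 m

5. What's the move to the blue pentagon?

turn right 74°, forward 9.1 m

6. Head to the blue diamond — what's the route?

turn right 40°, forward 8.3 m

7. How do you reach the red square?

turn left 108°, forward 1.9 m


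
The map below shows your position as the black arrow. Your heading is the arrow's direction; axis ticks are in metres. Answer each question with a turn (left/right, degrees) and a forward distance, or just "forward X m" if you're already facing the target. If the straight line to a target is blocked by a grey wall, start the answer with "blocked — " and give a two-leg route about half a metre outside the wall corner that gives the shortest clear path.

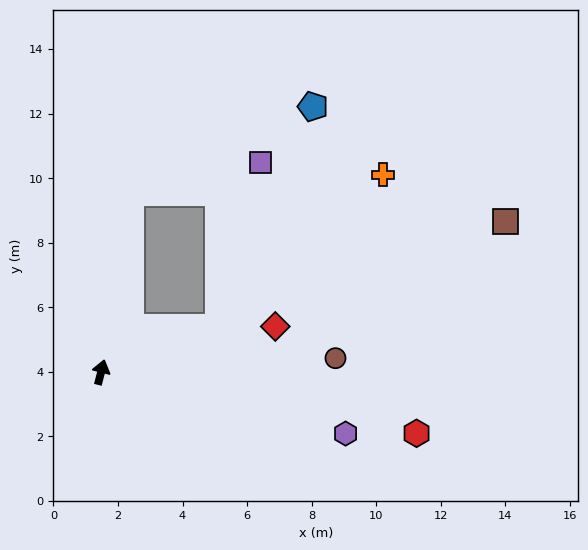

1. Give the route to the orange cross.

blocked — turn right 55°, forward 3.9 m, then turn left 22°, forward 7.0 m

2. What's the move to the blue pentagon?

blocked — turn right 55°, forward 3.9 m, then turn left 46°, forward 7.4 m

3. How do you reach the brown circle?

turn right 72°, forward 7.3 m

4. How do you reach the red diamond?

turn right 61°, forward 5.6 m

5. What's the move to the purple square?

blocked — turn right 55°, forward 3.9 m, then turn left 55°, forward 5.3 m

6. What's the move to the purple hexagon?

turn right 90°, forward 7.8 m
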